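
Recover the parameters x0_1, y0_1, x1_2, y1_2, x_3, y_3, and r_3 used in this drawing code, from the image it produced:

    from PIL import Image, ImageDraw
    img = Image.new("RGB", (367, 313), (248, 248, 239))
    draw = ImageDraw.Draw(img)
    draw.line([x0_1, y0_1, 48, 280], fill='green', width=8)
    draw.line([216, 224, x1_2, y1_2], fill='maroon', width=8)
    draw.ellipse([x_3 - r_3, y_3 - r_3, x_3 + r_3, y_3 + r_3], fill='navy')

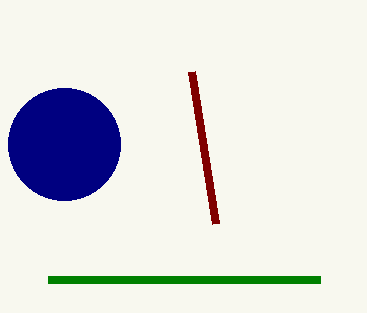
x0_1 = 320, y0_1 = 280, x1_2 = 192, y1_2 = 72, x_3 = 64, y_3 = 144, r_3 = 56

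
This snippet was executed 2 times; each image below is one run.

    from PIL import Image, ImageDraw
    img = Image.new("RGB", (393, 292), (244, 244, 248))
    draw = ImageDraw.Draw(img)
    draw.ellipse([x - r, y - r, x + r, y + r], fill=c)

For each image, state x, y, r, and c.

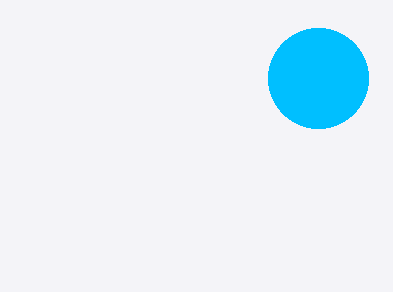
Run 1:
x = 318
y = 78
r = 50
c = 'deepskyblue'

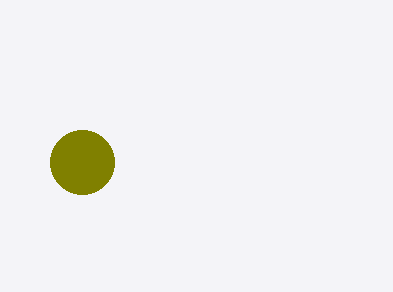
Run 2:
x = 82; y = 162; r = 32; c = 'olive'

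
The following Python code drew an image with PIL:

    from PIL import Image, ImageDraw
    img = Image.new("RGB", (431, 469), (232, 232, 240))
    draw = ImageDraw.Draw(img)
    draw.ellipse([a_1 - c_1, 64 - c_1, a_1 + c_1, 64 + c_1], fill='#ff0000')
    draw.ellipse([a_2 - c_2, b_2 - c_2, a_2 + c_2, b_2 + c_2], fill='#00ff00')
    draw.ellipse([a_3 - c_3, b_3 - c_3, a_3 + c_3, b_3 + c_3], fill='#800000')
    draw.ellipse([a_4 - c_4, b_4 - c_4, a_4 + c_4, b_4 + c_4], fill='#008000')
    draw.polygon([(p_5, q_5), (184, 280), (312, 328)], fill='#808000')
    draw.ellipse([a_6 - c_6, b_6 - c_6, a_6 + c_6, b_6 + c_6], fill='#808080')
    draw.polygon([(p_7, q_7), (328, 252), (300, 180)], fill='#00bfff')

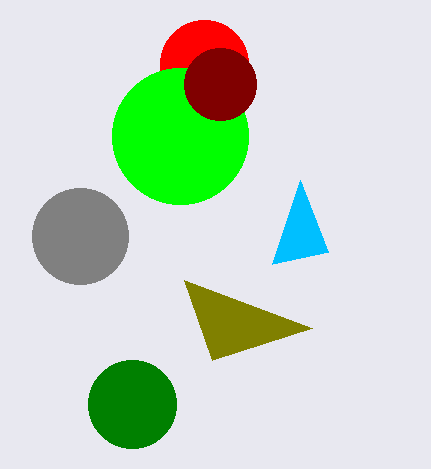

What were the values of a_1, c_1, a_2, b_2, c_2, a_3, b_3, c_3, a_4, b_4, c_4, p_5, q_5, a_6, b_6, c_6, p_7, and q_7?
a_1 = 204; c_1 = 44; a_2 = 180; b_2 = 136; c_2 = 68; a_3 = 220; b_3 = 84; c_3 = 36; a_4 = 132; b_4 = 404; c_4 = 44; p_5 = 212; q_5 = 360; a_6 = 80; b_6 = 236; c_6 = 48; p_7 = 272; q_7 = 264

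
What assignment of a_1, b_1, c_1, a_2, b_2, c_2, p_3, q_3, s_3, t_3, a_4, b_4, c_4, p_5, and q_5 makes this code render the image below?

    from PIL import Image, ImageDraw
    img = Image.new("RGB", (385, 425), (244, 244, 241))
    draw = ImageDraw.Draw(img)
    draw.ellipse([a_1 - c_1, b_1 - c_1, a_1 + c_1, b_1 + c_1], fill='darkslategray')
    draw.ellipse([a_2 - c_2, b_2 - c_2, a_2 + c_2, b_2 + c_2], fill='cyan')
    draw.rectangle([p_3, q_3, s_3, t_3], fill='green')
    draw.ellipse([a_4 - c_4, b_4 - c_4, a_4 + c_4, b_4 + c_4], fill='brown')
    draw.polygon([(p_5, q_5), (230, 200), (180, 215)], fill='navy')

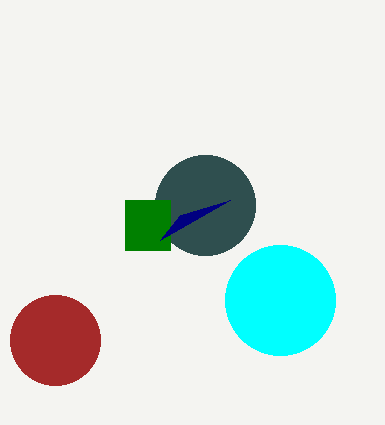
a_1 = 205; b_1 = 205; c_1 = 50; a_2 = 280; b_2 = 300; c_2 = 55; p_3 = 125; q_3 = 200; s_3 = 170; t_3 = 250; a_4 = 55; b_4 = 340; c_4 = 45; p_5 = 160; q_5 = 240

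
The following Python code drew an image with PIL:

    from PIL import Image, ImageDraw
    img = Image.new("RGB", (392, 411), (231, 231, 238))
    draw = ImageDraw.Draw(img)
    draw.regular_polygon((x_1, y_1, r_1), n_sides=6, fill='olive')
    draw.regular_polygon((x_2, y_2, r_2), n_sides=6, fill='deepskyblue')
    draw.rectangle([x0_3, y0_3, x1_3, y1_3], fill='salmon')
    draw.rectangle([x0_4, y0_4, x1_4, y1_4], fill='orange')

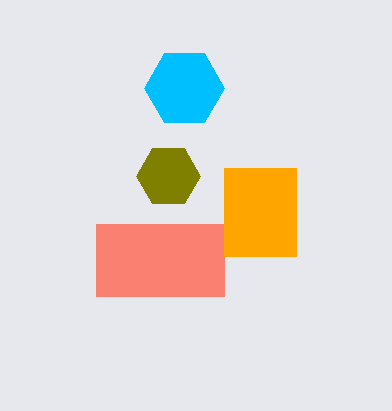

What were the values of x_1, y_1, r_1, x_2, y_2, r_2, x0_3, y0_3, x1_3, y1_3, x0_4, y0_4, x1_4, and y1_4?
x_1 = 168; y_1 = 176; r_1 = 32; x_2 = 184; y_2 = 88; r_2 = 40; x0_3 = 96; y0_3 = 224; x1_3 = 224; y1_3 = 296; x0_4 = 224; y0_4 = 168; x1_4 = 296; y1_4 = 256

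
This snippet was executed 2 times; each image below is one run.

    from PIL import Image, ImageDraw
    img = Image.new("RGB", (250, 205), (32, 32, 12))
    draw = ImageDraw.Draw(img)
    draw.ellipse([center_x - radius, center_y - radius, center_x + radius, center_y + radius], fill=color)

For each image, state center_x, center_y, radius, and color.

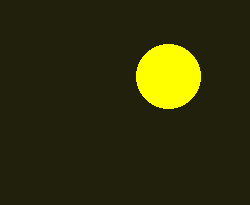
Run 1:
center_x = 168, center_y = 76, radius = 32, color = 'yellow'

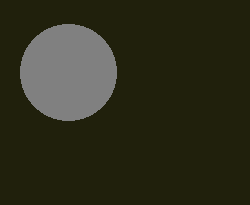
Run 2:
center_x = 68
center_y = 72
radius = 48
color = 'gray'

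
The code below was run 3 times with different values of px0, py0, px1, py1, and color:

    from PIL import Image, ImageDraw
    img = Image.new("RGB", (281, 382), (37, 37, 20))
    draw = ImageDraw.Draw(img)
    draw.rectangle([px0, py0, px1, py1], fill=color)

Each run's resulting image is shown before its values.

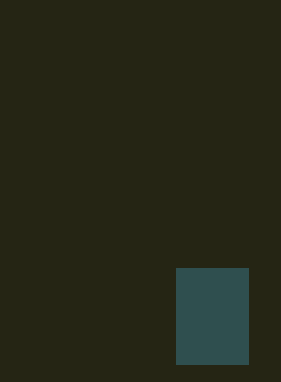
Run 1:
px0 = 176, py0 = 268, px1 = 248, py1 = 364, color = 'darkslategray'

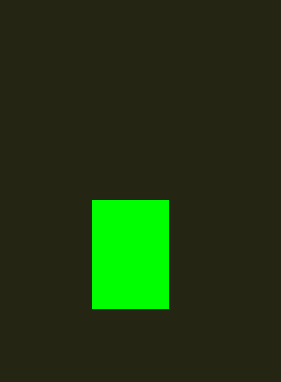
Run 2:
px0 = 92
py0 = 200
px1 = 168
py1 = 308
color = 'lime'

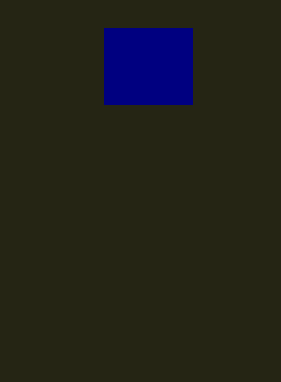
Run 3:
px0 = 104
py0 = 28
px1 = 192
py1 = 104
color = 'navy'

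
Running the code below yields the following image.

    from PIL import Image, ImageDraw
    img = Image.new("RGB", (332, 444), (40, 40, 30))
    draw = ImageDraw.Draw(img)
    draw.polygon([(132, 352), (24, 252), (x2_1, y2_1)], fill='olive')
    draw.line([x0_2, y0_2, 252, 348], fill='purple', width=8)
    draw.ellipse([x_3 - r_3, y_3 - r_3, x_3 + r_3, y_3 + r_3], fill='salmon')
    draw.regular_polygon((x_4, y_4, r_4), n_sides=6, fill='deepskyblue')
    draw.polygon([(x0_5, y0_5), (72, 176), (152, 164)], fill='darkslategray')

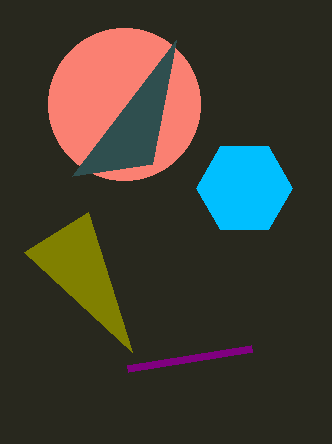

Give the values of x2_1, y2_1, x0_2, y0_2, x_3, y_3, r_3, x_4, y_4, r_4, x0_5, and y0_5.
x2_1 = 88; y2_1 = 212; x0_2 = 128; y0_2 = 368; x_3 = 124; y_3 = 104; r_3 = 76; x_4 = 244; y_4 = 188; r_4 = 48; x0_5 = 176; y0_5 = 40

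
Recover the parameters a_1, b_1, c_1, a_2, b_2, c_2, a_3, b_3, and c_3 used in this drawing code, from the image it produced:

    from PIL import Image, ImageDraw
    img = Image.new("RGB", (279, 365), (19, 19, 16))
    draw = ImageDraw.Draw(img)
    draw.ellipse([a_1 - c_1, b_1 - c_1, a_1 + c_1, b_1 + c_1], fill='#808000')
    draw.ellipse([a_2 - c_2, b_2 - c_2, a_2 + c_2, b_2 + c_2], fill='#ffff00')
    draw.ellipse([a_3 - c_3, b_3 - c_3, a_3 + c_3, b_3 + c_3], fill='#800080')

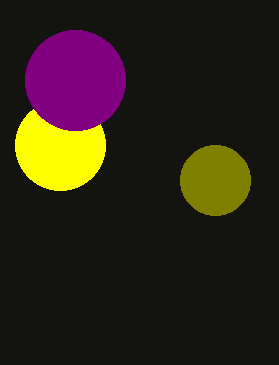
a_1 = 215, b_1 = 180, c_1 = 35, a_2 = 60, b_2 = 145, c_2 = 45, a_3 = 75, b_3 = 80, c_3 = 50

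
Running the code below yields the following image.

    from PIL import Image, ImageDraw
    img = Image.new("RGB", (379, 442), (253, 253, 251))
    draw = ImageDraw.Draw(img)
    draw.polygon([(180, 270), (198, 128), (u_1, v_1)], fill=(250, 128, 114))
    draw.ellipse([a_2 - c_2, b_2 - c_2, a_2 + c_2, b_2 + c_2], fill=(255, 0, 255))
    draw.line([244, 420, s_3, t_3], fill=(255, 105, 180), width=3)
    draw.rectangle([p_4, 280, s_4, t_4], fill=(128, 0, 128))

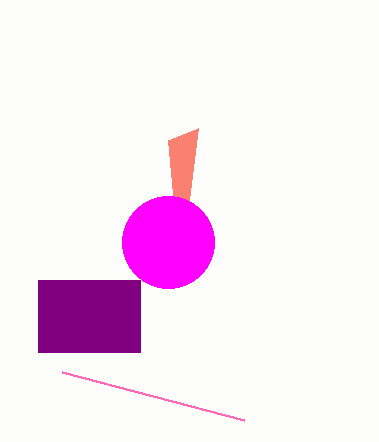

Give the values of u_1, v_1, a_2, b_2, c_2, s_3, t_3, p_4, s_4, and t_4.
u_1 = 168; v_1 = 140; a_2 = 168; b_2 = 242; c_2 = 46; s_3 = 62; t_3 = 372; p_4 = 38; s_4 = 140; t_4 = 352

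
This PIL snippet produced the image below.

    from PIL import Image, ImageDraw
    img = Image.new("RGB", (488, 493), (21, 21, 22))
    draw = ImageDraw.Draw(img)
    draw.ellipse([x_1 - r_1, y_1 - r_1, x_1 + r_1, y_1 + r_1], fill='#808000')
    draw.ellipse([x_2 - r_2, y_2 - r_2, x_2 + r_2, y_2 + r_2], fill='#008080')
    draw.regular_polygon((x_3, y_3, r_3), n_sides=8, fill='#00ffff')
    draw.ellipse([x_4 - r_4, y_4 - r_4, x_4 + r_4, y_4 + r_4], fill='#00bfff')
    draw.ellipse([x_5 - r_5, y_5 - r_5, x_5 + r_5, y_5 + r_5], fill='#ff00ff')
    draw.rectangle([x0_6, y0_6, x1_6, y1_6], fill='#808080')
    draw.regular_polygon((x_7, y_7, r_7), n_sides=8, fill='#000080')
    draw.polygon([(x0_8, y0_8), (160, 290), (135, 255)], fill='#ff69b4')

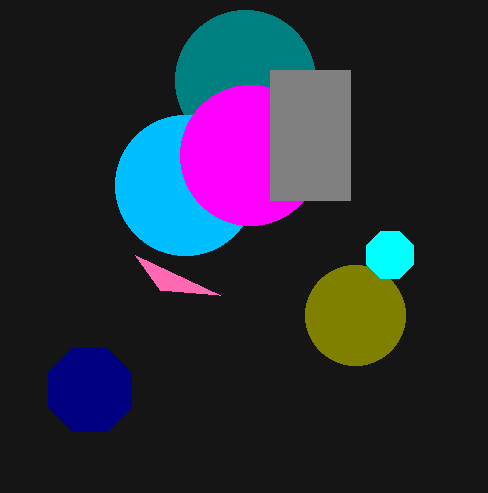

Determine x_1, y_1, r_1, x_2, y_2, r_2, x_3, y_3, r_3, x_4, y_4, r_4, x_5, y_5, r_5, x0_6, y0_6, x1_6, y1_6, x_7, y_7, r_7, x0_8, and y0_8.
x_1 = 355; y_1 = 315; r_1 = 50; x_2 = 245; y_2 = 80; r_2 = 70; x_3 = 390; y_3 = 255; r_3 = 25; x_4 = 185; y_4 = 185; r_4 = 70; x_5 = 250; y_5 = 155; r_5 = 70; x0_6 = 270; y0_6 = 70; x1_6 = 350; y1_6 = 200; x_7 = 90; y_7 = 390; r_7 = 45; x0_8 = 220; y0_8 = 295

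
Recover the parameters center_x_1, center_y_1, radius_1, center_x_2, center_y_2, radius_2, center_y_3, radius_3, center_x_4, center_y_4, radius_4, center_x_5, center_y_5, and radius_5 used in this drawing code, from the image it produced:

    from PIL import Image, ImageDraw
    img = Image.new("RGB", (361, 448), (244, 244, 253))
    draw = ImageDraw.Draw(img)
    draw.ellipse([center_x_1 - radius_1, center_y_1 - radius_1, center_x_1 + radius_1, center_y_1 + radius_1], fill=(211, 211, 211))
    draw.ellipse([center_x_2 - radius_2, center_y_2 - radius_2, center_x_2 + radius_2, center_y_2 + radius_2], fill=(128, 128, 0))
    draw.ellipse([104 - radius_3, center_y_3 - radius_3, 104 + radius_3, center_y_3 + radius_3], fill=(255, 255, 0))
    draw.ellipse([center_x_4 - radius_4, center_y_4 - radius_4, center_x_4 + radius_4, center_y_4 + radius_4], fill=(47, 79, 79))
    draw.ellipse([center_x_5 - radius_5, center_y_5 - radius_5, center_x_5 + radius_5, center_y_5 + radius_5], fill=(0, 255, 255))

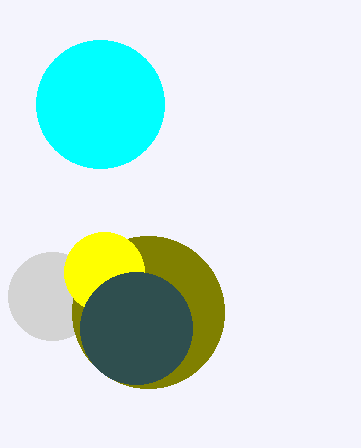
center_x_1 = 52
center_y_1 = 296
radius_1 = 44
center_x_2 = 148
center_y_2 = 312
radius_2 = 76
center_y_3 = 272
radius_3 = 40
center_x_4 = 136
center_y_4 = 328
radius_4 = 56
center_x_5 = 100
center_y_5 = 104
radius_5 = 64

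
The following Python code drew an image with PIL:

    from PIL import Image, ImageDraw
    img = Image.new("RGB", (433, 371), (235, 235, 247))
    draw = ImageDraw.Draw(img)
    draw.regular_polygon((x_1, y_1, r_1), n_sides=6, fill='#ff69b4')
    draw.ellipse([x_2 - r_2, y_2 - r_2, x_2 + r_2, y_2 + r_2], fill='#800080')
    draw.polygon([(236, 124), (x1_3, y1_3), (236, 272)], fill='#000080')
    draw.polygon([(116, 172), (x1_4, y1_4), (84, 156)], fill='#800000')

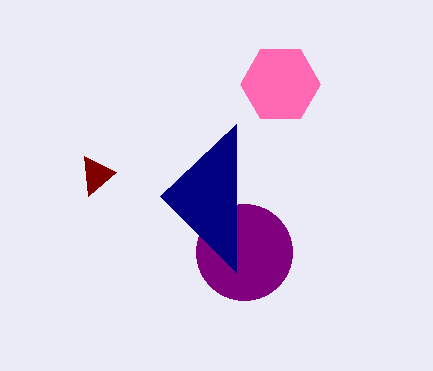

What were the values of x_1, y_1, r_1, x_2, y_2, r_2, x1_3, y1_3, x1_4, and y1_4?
x_1 = 280
y_1 = 84
r_1 = 40
x_2 = 244
y_2 = 252
r_2 = 48
x1_3 = 160
y1_3 = 196
x1_4 = 88
y1_4 = 196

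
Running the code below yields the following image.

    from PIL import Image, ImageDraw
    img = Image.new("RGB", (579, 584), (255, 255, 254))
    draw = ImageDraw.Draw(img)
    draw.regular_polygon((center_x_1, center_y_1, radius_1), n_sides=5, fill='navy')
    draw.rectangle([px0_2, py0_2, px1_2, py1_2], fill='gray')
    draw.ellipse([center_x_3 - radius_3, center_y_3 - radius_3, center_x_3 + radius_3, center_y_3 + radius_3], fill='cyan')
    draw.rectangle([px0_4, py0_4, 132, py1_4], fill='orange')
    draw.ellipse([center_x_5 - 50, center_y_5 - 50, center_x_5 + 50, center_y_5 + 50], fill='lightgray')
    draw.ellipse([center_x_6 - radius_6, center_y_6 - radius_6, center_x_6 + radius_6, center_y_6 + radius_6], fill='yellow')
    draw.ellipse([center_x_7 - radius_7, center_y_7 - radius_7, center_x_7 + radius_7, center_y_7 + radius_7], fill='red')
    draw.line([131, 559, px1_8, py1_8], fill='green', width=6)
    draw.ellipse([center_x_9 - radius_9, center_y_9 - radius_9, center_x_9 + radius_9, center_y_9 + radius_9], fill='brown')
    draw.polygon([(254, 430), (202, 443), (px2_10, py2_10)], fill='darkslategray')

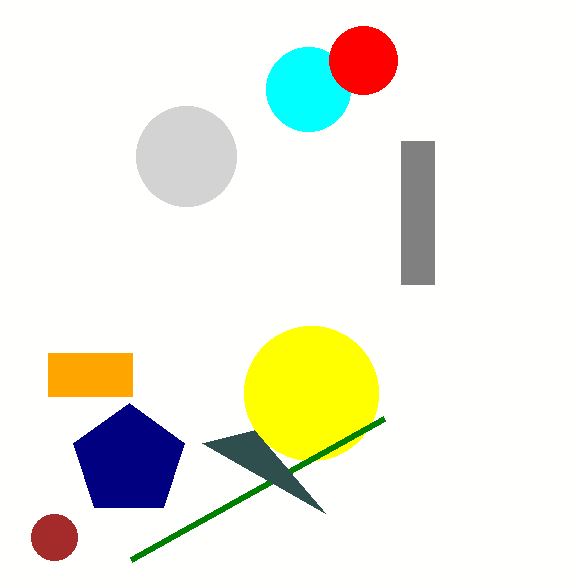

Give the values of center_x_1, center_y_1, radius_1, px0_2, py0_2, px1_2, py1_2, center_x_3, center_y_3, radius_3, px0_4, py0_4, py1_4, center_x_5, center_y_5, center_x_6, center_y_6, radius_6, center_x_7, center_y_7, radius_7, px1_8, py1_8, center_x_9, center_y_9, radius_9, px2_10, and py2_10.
center_x_1 = 129; center_y_1 = 461; radius_1 = 58; px0_2 = 401; py0_2 = 141; px1_2 = 434; py1_2 = 284; center_x_3 = 308; center_y_3 = 89; radius_3 = 42; px0_4 = 48; py0_4 = 353; py1_4 = 396; center_x_5 = 186; center_y_5 = 156; center_x_6 = 311; center_y_6 = 393; radius_6 = 67; center_x_7 = 363; center_y_7 = 60; radius_7 = 34; px1_8 = 384; py1_8 = 418; center_x_9 = 54; center_y_9 = 537; radius_9 = 23; px2_10 = 325; py2_10 = 513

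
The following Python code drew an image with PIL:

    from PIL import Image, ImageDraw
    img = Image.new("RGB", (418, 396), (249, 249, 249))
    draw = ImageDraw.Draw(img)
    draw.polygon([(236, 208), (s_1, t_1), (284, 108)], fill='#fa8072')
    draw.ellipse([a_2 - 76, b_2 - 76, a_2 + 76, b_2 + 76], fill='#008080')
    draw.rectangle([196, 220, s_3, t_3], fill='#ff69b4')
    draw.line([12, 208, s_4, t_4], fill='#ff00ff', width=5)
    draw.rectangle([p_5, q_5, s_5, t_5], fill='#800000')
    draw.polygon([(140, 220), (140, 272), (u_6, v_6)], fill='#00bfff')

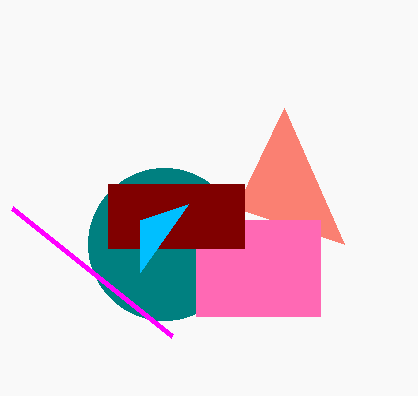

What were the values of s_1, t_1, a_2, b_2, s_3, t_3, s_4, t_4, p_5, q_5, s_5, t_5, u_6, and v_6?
s_1 = 344
t_1 = 244
a_2 = 164
b_2 = 244
s_3 = 320
t_3 = 316
s_4 = 172
t_4 = 336
p_5 = 108
q_5 = 184
s_5 = 244
t_5 = 248
u_6 = 188
v_6 = 204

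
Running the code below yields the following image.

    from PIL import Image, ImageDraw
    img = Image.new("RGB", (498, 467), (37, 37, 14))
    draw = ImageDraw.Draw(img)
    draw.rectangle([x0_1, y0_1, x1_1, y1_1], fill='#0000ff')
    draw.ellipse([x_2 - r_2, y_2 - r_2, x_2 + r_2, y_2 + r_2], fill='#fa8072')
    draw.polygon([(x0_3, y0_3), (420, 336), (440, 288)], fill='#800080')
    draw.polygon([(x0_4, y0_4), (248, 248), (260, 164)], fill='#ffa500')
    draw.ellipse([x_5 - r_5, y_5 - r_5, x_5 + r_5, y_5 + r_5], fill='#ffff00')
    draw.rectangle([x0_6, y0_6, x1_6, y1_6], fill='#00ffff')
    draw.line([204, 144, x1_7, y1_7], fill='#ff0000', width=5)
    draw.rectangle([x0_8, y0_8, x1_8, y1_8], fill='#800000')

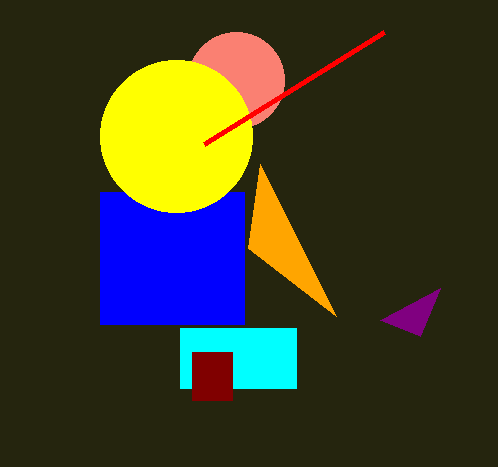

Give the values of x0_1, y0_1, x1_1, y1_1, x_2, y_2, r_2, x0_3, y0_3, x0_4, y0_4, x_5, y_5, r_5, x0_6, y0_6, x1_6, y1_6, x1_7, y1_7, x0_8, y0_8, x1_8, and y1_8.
x0_1 = 100
y0_1 = 192
x1_1 = 244
y1_1 = 324
x_2 = 236
y_2 = 80
r_2 = 48
x0_3 = 380
y0_3 = 320
x0_4 = 336
y0_4 = 316
x_5 = 176
y_5 = 136
r_5 = 76
x0_6 = 180
y0_6 = 328
x1_6 = 296
y1_6 = 388
x1_7 = 384
y1_7 = 32
x0_8 = 192
y0_8 = 352
x1_8 = 232
y1_8 = 400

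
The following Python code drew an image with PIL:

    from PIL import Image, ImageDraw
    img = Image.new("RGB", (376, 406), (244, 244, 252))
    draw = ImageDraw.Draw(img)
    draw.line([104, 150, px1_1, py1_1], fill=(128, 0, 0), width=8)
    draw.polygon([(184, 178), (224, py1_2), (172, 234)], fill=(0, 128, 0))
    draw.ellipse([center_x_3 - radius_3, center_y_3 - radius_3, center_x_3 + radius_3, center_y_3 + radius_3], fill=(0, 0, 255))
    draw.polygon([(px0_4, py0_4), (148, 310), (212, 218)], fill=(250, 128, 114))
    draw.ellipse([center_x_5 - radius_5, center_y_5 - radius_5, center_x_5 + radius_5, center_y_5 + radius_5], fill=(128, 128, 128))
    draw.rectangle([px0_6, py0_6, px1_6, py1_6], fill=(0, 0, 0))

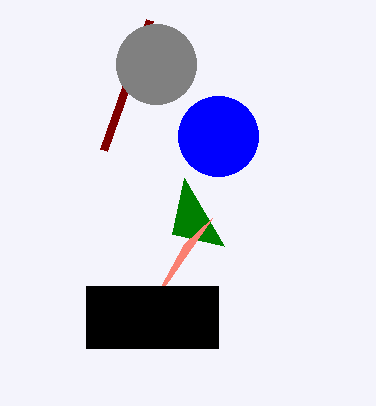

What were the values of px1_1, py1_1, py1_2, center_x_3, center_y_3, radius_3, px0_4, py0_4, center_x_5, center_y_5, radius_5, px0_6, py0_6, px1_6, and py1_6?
px1_1 = 150, py1_1 = 20, py1_2 = 246, center_x_3 = 218, center_y_3 = 136, radius_3 = 40, px0_4 = 184, py0_4 = 244, center_x_5 = 156, center_y_5 = 64, radius_5 = 40, px0_6 = 86, py0_6 = 286, px1_6 = 218, py1_6 = 348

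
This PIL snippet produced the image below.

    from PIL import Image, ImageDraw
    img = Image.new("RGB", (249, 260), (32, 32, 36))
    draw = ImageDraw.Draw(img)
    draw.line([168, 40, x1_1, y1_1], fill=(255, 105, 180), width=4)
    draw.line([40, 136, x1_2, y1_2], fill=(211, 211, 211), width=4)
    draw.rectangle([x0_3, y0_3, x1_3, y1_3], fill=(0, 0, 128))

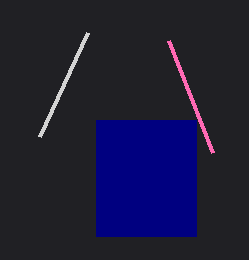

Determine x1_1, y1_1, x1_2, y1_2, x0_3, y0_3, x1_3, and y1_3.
x1_1 = 212; y1_1 = 152; x1_2 = 88; y1_2 = 32; x0_3 = 96; y0_3 = 120; x1_3 = 196; y1_3 = 236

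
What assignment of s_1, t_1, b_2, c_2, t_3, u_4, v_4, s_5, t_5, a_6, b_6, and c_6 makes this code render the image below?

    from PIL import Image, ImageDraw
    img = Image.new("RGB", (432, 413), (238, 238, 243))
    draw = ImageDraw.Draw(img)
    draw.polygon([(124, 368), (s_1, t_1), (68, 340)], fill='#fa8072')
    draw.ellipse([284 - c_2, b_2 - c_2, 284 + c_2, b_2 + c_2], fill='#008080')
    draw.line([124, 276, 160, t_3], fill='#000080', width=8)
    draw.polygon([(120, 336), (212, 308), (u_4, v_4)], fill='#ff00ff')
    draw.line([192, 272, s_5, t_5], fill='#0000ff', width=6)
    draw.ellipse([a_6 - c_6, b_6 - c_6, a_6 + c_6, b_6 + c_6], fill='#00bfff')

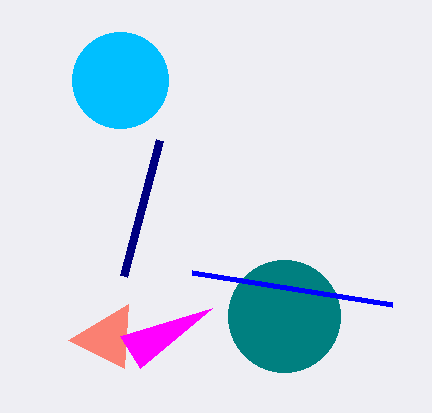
s_1 = 128; t_1 = 304; b_2 = 316; c_2 = 56; t_3 = 140; u_4 = 140; v_4 = 368; s_5 = 392; t_5 = 304; a_6 = 120; b_6 = 80; c_6 = 48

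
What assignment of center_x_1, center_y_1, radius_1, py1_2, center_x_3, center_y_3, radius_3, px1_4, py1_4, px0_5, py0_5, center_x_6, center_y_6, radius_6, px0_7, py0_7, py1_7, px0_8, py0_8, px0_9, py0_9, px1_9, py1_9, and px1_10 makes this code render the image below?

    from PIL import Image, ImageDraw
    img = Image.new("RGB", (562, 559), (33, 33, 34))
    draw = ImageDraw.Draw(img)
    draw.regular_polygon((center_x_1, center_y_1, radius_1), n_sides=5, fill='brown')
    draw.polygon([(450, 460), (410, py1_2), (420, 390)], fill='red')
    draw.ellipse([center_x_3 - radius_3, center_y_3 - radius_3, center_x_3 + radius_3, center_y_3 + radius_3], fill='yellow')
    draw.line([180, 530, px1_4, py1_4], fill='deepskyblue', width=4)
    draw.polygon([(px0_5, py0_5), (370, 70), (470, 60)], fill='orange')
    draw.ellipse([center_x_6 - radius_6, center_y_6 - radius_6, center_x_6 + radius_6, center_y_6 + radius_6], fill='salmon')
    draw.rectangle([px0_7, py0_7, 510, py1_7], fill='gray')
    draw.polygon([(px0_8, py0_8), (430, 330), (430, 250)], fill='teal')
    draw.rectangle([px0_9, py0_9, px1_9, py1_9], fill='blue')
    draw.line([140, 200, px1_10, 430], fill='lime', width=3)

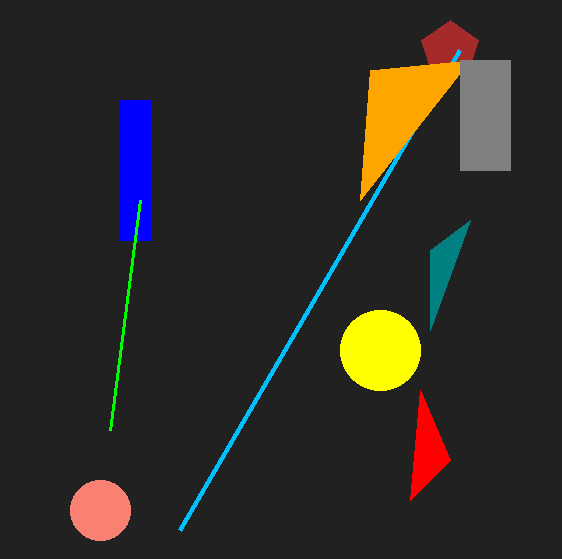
center_x_1 = 450; center_y_1 = 50; radius_1 = 30; py1_2 = 500; center_x_3 = 380; center_y_3 = 350; radius_3 = 40; px1_4 = 460; py1_4 = 50; px0_5 = 360; py0_5 = 200; center_x_6 = 100; center_y_6 = 510; radius_6 = 30; px0_7 = 460; py0_7 = 60; py1_7 = 170; px0_8 = 470; py0_8 = 220; px0_9 = 120; py0_9 = 100; px1_9 = 150; py1_9 = 240; px1_10 = 110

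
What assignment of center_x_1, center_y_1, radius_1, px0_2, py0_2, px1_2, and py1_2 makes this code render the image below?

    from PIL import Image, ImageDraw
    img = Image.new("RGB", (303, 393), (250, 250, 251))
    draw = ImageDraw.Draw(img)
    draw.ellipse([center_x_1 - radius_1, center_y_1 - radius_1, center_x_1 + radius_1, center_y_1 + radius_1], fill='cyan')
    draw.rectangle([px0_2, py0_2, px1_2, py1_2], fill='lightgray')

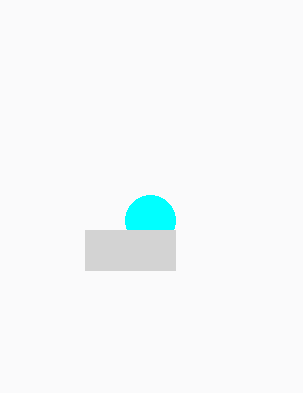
center_x_1 = 150
center_y_1 = 220
radius_1 = 25
px0_2 = 85
py0_2 = 230
px1_2 = 175
py1_2 = 270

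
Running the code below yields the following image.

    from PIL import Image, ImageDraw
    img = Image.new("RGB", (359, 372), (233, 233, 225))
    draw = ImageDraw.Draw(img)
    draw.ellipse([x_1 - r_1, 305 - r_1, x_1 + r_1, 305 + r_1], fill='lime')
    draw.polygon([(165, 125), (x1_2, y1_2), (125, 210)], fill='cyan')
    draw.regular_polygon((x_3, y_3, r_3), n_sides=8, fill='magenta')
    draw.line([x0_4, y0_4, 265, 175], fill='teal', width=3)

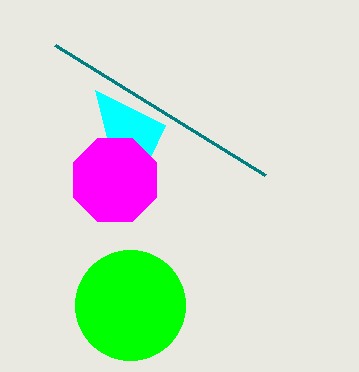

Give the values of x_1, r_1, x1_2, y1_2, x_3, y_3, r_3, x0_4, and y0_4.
x_1 = 130
r_1 = 55
x1_2 = 95
y1_2 = 90
x_3 = 115
y_3 = 180
r_3 = 45
x0_4 = 55
y0_4 = 45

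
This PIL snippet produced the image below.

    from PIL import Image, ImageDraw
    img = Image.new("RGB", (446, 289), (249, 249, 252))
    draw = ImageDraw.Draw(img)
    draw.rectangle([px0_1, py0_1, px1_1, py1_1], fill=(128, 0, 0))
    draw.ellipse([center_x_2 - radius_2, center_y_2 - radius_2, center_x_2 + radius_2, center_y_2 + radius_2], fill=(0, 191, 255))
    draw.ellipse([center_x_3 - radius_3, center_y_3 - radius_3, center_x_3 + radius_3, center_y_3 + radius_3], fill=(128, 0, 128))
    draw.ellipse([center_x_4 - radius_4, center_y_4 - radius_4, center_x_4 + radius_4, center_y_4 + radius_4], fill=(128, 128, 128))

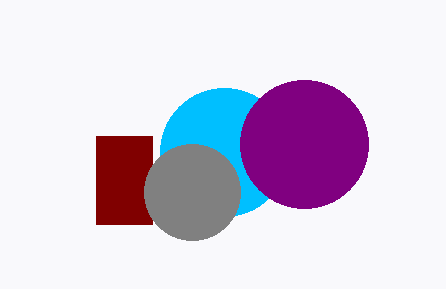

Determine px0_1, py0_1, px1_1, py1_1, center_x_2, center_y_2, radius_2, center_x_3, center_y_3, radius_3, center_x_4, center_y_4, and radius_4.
px0_1 = 96; py0_1 = 136; px1_1 = 152; py1_1 = 224; center_x_2 = 224; center_y_2 = 152; radius_2 = 64; center_x_3 = 304; center_y_3 = 144; radius_3 = 64; center_x_4 = 192; center_y_4 = 192; radius_4 = 48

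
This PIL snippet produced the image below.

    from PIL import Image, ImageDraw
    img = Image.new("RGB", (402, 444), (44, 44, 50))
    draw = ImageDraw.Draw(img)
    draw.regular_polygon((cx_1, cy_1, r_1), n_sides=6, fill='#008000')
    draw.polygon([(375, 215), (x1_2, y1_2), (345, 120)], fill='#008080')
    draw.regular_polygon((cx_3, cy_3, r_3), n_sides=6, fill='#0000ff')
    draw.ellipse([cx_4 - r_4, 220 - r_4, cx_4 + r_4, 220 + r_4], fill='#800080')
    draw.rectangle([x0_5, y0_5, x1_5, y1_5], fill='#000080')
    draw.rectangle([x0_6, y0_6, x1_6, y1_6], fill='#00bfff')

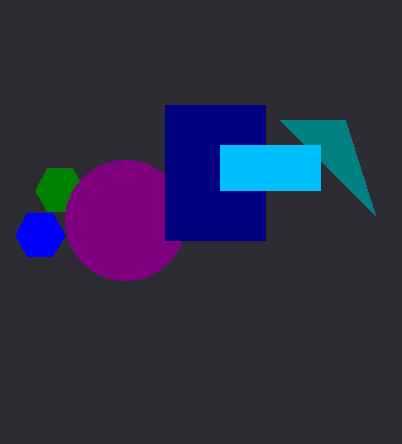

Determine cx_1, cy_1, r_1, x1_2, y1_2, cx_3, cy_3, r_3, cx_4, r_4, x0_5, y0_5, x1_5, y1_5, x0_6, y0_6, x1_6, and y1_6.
cx_1 = 60
cy_1 = 190
r_1 = 25
x1_2 = 280
y1_2 = 120
cx_3 = 40
cy_3 = 235
r_3 = 25
cx_4 = 125
r_4 = 60
x0_5 = 165
y0_5 = 105
x1_5 = 265
y1_5 = 240
x0_6 = 220
y0_6 = 145
x1_6 = 320
y1_6 = 190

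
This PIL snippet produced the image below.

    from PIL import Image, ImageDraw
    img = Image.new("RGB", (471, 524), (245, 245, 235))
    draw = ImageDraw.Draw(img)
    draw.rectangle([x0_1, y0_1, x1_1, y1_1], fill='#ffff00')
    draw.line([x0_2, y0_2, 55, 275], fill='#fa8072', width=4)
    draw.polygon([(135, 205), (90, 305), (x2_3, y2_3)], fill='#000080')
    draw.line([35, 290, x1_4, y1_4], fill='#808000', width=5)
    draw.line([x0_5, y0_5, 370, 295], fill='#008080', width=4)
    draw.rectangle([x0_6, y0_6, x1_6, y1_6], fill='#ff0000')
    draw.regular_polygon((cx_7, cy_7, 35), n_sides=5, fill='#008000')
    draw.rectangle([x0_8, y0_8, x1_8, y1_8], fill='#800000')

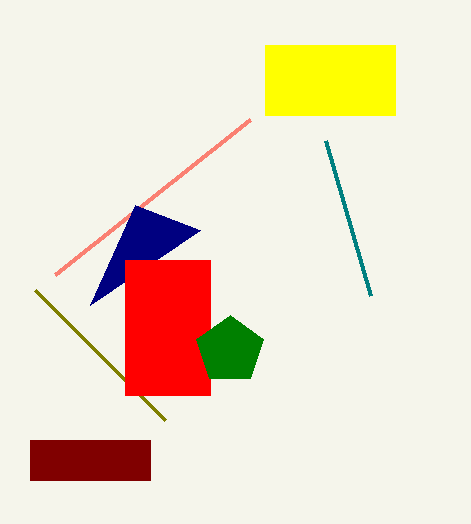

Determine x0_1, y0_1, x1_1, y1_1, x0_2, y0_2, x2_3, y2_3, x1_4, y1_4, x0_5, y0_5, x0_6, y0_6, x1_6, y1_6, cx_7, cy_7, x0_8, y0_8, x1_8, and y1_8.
x0_1 = 265, y0_1 = 45, x1_1 = 395, y1_1 = 115, x0_2 = 250, y0_2 = 120, x2_3 = 200, y2_3 = 230, x1_4 = 165, y1_4 = 420, x0_5 = 325, y0_5 = 140, x0_6 = 125, y0_6 = 260, x1_6 = 210, y1_6 = 395, cx_7 = 230, cy_7 = 350, x0_8 = 30, y0_8 = 440, x1_8 = 150, y1_8 = 480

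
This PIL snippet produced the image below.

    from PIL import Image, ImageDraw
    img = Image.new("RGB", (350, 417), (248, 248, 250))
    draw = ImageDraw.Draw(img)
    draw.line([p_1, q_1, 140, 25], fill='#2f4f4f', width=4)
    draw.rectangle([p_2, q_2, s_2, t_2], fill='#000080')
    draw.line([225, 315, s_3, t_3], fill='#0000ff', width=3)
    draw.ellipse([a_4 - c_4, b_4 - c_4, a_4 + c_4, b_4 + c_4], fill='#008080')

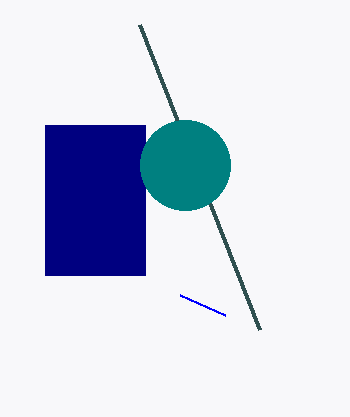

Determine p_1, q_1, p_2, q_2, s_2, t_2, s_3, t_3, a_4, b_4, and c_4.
p_1 = 260
q_1 = 330
p_2 = 45
q_2 = 125
s_2 = 145
t_2 = 275
s_3 = 180
t_3 = 295
a_4 = 185
b_4 = 165
c_4 = 45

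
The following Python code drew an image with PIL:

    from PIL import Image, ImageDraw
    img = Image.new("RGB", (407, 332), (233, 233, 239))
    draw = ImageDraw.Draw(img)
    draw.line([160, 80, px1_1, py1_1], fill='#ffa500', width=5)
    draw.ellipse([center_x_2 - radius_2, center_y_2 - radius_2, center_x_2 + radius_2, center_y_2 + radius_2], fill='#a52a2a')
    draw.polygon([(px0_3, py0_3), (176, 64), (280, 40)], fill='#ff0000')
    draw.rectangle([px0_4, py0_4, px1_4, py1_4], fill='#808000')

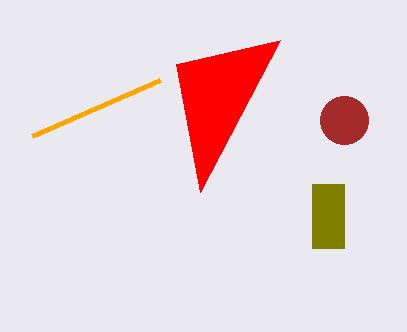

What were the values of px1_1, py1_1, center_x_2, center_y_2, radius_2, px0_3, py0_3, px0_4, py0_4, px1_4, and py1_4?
px1_1 = 32
py1_1 = 136
center_x_2 = 344
center_y_2 = 120
radius_2 = 24
px0_3 = 200
py0_3 = 192
px0_4 = 312
py0_4 = 184
px1_4 = 344
py1_4 = 248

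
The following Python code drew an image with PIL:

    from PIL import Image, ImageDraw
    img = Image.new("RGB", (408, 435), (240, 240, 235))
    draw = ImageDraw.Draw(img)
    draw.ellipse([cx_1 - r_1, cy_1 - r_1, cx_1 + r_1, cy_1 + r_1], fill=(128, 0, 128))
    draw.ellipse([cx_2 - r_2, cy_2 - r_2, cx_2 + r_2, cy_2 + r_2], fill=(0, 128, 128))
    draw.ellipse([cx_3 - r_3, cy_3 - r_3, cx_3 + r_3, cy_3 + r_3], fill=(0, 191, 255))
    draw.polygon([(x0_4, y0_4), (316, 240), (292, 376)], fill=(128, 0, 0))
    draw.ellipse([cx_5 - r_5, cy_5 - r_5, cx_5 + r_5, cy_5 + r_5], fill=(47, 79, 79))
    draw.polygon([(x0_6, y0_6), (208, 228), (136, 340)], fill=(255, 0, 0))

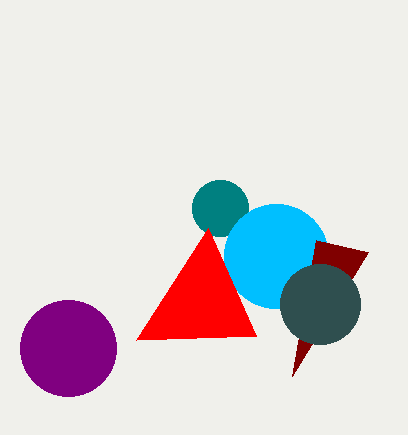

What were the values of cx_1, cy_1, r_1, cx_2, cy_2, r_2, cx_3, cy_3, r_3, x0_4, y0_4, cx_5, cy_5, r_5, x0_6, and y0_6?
cx_1 = 68
cy_1 = 348
r_1 = 48
cx_2 = 220
cy_2 = 208
r_2 = 28
cx_3 = 276
cy_3 = 256
r_3 = 52
x0_4 = 368
y0_4 = 252
cx_5 = 320
cy_5 = 304
r_5 = 40
x0_6 = 256
y0_6 = 336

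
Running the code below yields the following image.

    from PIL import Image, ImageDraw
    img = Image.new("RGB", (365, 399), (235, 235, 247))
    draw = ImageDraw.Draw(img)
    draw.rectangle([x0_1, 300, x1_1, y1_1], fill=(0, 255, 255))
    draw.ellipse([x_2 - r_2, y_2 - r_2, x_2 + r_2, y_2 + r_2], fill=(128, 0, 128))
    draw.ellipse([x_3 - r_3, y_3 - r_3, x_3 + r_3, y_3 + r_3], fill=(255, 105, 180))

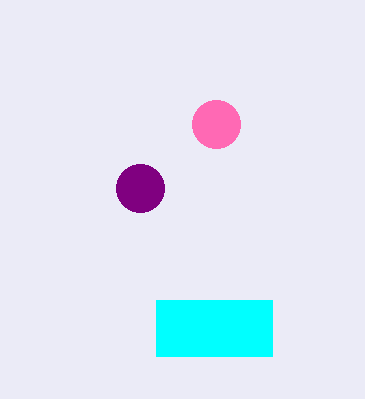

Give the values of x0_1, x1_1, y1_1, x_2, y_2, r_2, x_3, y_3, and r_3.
x0_1 = 156; x1_1 = 272; y1_1 = 356; x_2 = 140; y_2 = 188; r_2 = 24; x_3 = 216; y_3 = 124; r_3 = 24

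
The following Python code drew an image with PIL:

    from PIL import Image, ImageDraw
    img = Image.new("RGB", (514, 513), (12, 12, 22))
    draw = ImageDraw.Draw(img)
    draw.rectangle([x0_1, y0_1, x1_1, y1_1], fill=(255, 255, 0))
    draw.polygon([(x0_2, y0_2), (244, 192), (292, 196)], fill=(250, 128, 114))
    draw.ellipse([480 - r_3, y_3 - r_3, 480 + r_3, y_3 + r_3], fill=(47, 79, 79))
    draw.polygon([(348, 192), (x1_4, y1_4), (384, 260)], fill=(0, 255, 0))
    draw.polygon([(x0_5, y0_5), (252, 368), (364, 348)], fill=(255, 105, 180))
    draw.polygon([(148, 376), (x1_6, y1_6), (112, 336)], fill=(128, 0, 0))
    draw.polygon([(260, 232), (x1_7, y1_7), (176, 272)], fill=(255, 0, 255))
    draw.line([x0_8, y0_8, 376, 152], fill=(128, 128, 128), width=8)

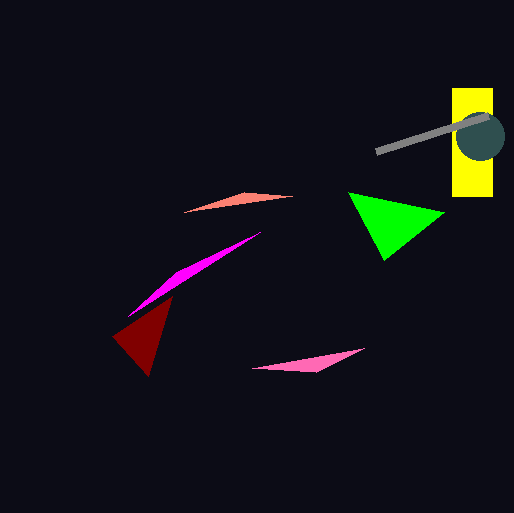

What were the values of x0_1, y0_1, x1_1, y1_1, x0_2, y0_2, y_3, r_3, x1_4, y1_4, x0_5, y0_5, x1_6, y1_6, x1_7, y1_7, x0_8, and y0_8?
x0_1 = 452; y0_1 = 88; x1_1 = 492; y1_1 = 196; x0_2 = 184; y0_2 = 212; y_3 = 136; r_3 = 24; x1_4 = 444; y1_4 = 212; x0_5 = 316; y0_5 = 372; x1_6 = 172; y1_6 = 296; x1_7 = 128; y1_7 = 316; x0_8 = 488; y0_8 = 116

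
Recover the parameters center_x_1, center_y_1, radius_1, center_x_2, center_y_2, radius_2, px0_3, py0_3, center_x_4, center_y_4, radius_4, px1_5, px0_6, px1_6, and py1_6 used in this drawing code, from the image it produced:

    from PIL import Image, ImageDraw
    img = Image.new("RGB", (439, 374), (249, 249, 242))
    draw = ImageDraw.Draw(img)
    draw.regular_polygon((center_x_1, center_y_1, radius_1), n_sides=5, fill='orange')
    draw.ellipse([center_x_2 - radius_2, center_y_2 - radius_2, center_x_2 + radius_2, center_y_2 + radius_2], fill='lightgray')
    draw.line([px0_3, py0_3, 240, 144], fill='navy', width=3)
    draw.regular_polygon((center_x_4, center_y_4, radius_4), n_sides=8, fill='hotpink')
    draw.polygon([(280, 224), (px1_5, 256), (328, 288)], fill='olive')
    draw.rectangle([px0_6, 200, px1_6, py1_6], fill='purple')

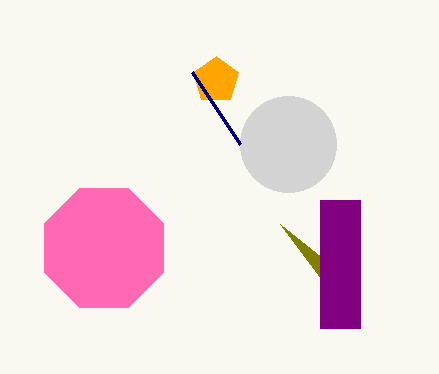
center_x_1 = 216
center_y_1 = 80
radius_1 = 24
center_x_2 = 288
center_y_2 = 144
radius_2 = 48
px0_3 = 192
py0_3 = 72
center_x_4 = 104
center_y_4 = 248
radius_4 = 64
px1_5 = 320
px0_6 = 320
px1_6 = 360
py1_6 = 328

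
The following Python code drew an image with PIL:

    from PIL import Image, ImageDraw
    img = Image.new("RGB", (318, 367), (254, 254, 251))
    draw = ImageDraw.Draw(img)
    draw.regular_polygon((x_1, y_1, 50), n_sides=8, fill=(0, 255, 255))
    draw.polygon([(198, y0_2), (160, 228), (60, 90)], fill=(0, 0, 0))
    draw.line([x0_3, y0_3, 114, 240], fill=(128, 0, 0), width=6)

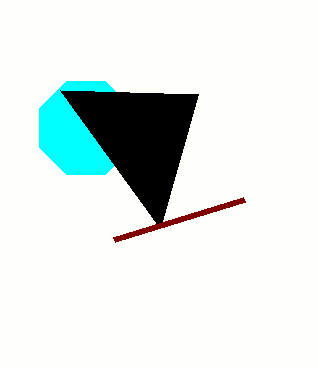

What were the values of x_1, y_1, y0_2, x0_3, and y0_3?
x_1 = 86, y_1 = 128, y0_2 = 94, x0_3 = 244, y0_3 = 200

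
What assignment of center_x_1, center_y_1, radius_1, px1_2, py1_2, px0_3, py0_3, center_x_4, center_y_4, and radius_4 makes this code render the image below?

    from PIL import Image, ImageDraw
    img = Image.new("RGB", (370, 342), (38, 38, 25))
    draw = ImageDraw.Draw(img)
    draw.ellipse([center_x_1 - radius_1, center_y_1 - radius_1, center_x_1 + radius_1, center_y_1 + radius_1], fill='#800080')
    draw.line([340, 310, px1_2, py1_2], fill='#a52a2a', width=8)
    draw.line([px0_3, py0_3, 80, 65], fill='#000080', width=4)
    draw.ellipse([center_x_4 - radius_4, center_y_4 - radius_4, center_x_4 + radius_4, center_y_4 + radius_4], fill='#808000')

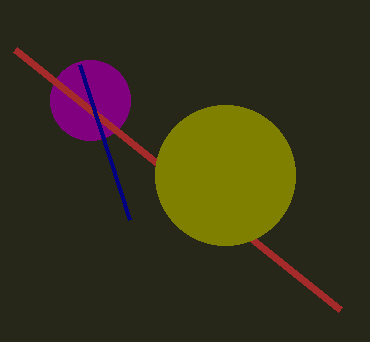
center_x_1 = 90, center_y_1 = 100, radius_1 = 40, px1_2 = 15, py1_2 = 50, px0_3 = 130, py0_3 = 220, center_x_4 = 225, center_y_4 = 175, radius_4 = 70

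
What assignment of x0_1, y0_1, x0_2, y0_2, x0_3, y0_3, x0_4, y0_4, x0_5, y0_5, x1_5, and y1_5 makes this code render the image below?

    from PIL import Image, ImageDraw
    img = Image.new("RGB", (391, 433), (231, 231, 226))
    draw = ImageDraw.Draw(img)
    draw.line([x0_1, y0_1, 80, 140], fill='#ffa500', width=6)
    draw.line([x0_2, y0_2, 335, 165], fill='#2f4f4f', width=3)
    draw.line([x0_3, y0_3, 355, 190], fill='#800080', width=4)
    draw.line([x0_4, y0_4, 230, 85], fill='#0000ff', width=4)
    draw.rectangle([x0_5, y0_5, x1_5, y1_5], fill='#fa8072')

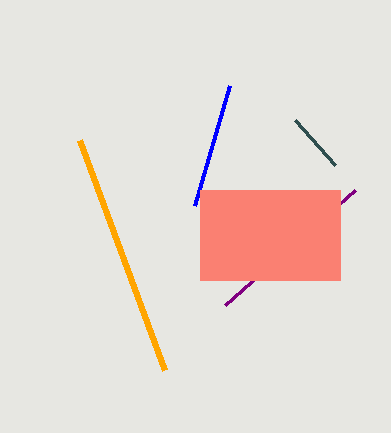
x0_1 = 165, y0_1 = 370, x0_2 = 295, y0_2 = 120, x0_3 = 225, y0_3 = 305, x0_4 = 195, y0_4 = 205, x0_5 = 200, y0_5 = 190, x1_5 = 340, y1_5 = 280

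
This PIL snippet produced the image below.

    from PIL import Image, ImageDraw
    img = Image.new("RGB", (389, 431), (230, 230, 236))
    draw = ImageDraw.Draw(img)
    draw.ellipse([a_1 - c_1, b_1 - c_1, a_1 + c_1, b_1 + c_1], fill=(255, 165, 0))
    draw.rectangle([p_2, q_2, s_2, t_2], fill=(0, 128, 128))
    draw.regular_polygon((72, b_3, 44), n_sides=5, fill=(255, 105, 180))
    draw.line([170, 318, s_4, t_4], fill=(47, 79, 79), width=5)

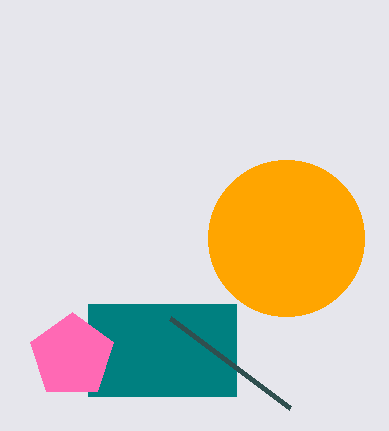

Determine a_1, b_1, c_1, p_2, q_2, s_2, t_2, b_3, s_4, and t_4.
a_1 = 286
b_1 = 238
c_1 = 78
p_2 = 88
q_2 = 304
s_2 = 236
t_2 = 396
b_3 = 356
s_4 = 290
t_4 = 408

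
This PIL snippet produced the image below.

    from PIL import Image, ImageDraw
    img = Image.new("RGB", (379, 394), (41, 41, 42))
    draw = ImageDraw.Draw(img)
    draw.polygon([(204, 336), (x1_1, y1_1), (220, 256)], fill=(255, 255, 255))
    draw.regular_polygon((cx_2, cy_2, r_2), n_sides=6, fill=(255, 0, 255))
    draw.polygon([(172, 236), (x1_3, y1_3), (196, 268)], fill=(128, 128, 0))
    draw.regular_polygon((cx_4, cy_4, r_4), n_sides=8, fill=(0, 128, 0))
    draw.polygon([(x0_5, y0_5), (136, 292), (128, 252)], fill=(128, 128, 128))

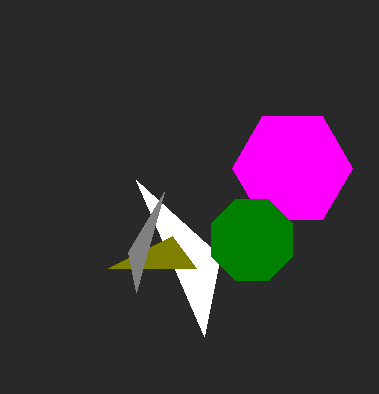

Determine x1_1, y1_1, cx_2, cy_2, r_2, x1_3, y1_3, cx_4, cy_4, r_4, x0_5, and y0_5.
x1_1 = 136, y1_1 = 180, cx_2 = 292, cy_2 = 168, r_2 = 60, x1_3 = 108, y1_3 = 268, cx_4 = 252, cy_4 = 240, r_4 = 44, x0_5 = 164, y0_5 = 192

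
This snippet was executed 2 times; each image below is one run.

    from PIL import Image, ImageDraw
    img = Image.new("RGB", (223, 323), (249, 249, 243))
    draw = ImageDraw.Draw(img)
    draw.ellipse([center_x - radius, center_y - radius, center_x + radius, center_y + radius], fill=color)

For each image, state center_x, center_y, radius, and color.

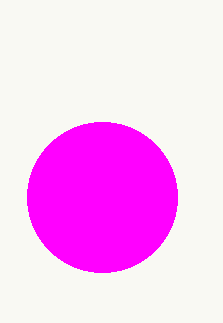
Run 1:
center_x = 102
center_y = 197
radius = 75
color = 'magenta'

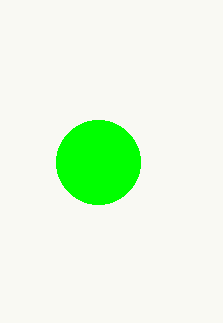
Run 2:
center_x = 98
center_y = 162
radius = 42
color = 'lime'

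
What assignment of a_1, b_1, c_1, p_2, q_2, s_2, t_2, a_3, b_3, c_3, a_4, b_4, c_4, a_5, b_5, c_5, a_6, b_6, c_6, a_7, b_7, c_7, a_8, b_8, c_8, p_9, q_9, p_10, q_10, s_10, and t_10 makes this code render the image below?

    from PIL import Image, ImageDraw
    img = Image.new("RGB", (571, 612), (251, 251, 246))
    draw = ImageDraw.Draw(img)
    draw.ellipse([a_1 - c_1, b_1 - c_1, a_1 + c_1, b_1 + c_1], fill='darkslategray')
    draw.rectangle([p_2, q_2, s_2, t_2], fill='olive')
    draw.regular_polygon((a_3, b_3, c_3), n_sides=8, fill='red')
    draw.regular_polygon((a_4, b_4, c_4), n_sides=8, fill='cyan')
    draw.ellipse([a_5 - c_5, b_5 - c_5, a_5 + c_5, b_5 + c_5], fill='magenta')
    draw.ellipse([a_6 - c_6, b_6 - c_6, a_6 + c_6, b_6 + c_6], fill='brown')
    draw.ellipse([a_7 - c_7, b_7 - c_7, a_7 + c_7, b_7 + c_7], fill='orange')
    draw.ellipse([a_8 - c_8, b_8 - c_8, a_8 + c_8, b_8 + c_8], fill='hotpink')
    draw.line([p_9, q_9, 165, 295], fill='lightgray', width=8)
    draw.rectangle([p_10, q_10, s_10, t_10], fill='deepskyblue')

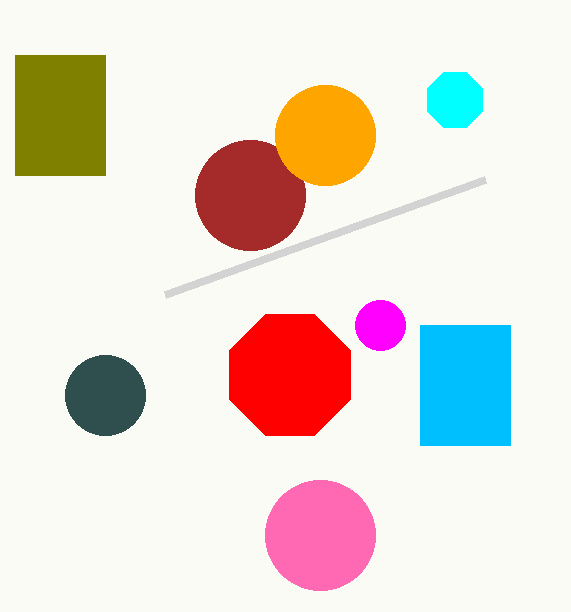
a_1 = 105
b_1 = 395
c_1 = 40
p_2 = 15
q_2 = 55
s_2 = 105
t_2 = 175
a_3 = 290
b_3 = 375
c_3 = 65
a_4 = 455
b_4 = 100
c_4 = 30
a_5 = 380
b_5 = 325
c_5 = 25
a_6 = 250
b_6 = 195
c_6 = 55
a_7 = 325
b_7 = 135
c_7 = 50
a_8 = 320
b_8 = 535
c_8 = 55
p_9 = 485
q_9 = 180
p_10 = 420
q_10 = 325
s_10 = 510
t_10 = 445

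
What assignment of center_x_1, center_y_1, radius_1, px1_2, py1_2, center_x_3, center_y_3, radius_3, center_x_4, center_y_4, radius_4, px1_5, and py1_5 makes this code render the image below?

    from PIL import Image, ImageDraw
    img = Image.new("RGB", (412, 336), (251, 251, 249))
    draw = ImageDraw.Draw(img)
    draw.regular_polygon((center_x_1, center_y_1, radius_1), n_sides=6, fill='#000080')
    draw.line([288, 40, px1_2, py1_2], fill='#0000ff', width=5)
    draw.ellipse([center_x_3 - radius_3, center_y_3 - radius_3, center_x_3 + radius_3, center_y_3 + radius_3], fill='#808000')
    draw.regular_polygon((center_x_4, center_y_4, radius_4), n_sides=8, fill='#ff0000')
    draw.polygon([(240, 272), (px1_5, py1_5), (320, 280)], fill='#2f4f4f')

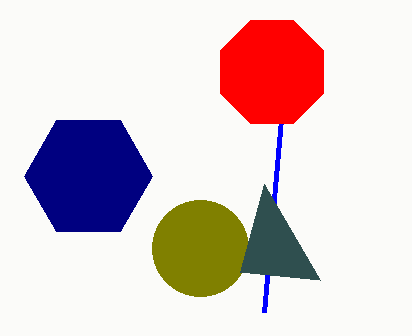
center_x_1 = 88
center_y_1 = 176
radius_1 = 64
px1_2 = 264
py1_2 = 312
center_x_3 = 200
center_y_3 = 248
radius_3 = 48
center_x_4 = 272
center_y_4 = 72
radius_4 = 56
px1_5 = 264
py1_5 = 184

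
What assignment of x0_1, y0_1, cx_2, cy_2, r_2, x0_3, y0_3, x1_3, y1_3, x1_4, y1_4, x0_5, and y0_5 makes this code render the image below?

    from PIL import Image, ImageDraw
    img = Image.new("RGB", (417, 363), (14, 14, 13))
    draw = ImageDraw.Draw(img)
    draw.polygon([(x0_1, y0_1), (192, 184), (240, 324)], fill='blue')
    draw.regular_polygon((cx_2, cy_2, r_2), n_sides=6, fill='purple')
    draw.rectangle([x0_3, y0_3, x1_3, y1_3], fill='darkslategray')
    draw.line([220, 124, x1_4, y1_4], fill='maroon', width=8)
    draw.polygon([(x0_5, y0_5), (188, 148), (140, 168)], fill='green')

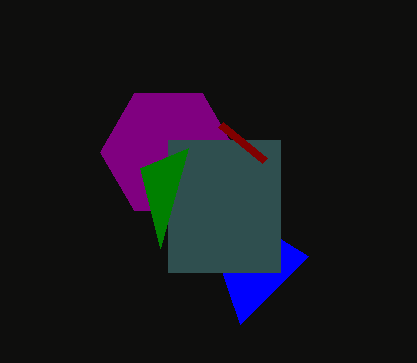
x0_1 = 308
y0_1 = 256
cx_2 = 168
cy_2 = 152
r_2 = 68
x0_3 = 168
y0_3 = 140
x1_3 = 280
y1_3 = 272
x1_4 = 264
y1_4 = 160
x0_5 = 160
y0_5 = 248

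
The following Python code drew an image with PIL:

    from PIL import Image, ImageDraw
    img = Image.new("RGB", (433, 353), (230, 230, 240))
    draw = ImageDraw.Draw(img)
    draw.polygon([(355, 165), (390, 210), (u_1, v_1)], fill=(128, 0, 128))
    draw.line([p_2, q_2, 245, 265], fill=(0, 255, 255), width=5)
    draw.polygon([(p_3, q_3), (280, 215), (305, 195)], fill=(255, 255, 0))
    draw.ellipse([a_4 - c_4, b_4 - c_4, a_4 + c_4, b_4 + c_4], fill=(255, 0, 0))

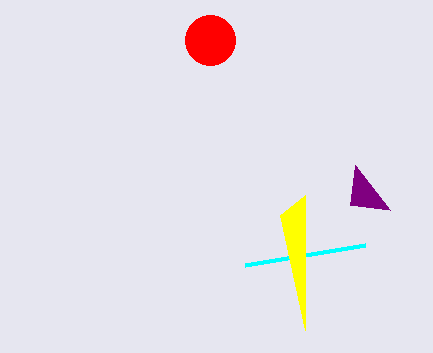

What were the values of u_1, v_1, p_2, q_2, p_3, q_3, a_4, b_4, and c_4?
u_1 = 350; v_1 = 205; p_2 = 365; q_2 = 245; p_3 = 305; q_3 = 330; a_4 = 210; b_4 = 40; c_4 = 25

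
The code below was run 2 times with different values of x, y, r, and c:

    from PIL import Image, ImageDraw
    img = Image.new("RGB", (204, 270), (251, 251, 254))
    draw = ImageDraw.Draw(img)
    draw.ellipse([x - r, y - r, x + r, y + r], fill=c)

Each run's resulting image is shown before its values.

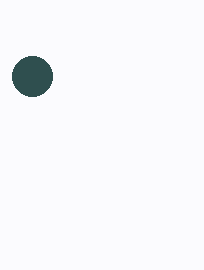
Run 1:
x = 32, y = 76, r = 20, c = 'darkslategray'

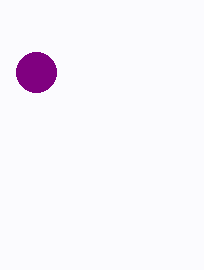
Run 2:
x = 36; y = 72; r = 20; c = 'purple'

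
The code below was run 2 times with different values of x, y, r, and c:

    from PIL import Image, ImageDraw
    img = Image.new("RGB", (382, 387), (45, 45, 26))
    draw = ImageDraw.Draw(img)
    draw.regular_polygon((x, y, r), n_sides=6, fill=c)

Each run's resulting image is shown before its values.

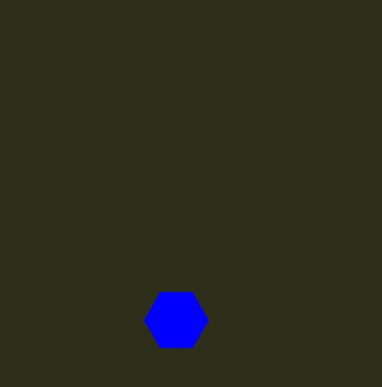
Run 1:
x = 176, y = 320, r = 32, c = 'blue'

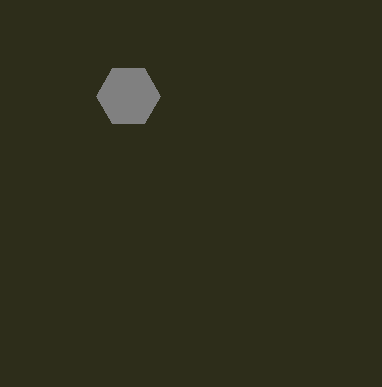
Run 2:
x = 128, y = 96, r = 32, c = 'gray'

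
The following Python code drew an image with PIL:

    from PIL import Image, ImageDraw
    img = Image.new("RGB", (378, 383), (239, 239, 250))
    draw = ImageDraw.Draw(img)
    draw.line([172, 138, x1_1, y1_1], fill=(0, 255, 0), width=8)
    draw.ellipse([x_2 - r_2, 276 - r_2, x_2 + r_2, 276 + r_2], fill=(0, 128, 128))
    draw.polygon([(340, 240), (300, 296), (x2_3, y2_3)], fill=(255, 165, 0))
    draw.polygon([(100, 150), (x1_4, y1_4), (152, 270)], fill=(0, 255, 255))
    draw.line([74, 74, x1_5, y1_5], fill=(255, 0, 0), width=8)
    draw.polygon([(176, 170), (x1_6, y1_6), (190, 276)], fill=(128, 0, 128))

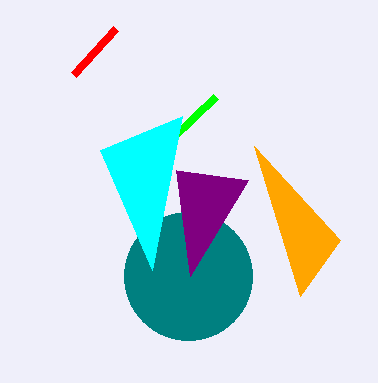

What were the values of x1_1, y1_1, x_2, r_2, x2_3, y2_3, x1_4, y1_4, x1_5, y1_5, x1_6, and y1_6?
x1_1 = 216
y1_1 = 96
x_2 = 188
r_2 = 64
x2_3 = 254
y2_3 = 146
x1_4 = 182
y1_4 = 116
x1_5 = 116
y1_5 = 28
x1_6 = 248
y1_6 = 180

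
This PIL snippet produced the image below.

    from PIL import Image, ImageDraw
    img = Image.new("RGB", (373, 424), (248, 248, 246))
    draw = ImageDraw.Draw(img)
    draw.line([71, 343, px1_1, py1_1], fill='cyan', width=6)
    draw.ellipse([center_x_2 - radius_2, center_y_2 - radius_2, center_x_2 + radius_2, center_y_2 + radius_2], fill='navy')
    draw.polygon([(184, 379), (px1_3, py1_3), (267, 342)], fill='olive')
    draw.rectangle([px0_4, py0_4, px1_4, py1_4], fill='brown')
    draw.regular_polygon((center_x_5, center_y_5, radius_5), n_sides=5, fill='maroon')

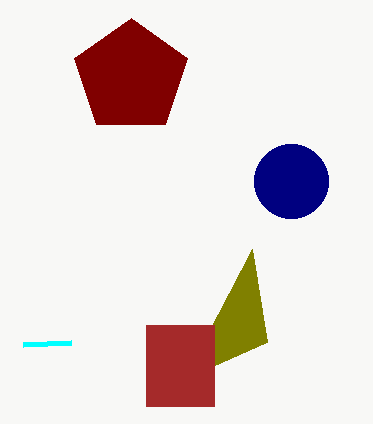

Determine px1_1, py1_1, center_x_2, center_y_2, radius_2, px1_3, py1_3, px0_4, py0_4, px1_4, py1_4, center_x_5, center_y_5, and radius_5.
px1_1 = 23, py1_1 = 345, center_x_2 = 291, center_y_2 = 181, radius_2 = 37, px1_3 = 252, py1_3 = 249, px0_4 = 146, py0_4 = 325, px1_4 = 214, py1_4 = 406, center_x_5 = 131, center_y_5 = 77, radius_5 = 59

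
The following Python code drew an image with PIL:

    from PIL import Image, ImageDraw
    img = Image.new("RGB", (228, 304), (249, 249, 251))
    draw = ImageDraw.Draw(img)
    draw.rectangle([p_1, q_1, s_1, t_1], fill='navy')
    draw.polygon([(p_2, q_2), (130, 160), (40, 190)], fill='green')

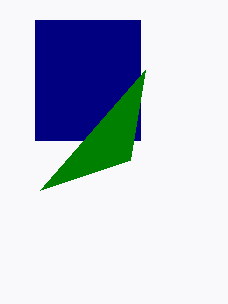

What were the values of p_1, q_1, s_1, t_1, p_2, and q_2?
p_1 = 35; q_1 = 20; s_1 = 140; t_1 = 140; p_2 = 145; q_2 = 70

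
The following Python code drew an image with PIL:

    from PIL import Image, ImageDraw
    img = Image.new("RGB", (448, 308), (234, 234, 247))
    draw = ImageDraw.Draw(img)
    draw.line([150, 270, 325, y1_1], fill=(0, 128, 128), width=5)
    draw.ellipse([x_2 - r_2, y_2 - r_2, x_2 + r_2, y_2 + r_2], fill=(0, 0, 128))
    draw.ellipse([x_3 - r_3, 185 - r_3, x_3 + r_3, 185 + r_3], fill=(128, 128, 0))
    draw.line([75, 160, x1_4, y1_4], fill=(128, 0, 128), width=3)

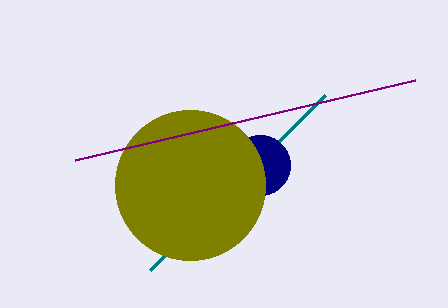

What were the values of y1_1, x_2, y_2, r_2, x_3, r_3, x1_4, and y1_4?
y1_1 = 95; x_2 = 260; y_2 = 165; r_2 = 30; x_3 = 190; r_3 = 75; x1_4 = 415; y1_4 = 80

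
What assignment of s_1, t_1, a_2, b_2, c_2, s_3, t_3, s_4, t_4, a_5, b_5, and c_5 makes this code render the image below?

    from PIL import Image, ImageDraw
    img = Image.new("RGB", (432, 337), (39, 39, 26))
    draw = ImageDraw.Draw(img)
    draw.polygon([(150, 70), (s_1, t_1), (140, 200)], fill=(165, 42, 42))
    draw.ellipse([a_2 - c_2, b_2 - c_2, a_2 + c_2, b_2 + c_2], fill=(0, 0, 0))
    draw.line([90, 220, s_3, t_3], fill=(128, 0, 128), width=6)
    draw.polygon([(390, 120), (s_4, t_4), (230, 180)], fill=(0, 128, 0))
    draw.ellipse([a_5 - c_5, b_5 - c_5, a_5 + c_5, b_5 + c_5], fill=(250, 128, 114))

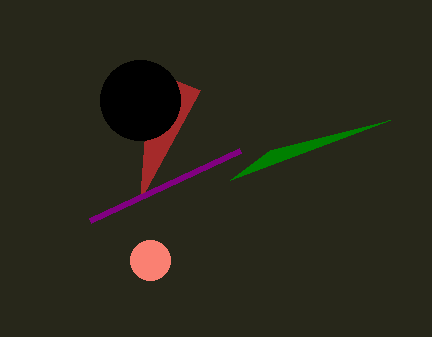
s_1 = 200, t_1 = 90, a_2 = 140, b_2 = 100, c_2 = 40, s_3 = 240, t_3 = 150, s_4 = 270, t_4 = 150, a_5 = 150, b_5 = 260, c_5 = 20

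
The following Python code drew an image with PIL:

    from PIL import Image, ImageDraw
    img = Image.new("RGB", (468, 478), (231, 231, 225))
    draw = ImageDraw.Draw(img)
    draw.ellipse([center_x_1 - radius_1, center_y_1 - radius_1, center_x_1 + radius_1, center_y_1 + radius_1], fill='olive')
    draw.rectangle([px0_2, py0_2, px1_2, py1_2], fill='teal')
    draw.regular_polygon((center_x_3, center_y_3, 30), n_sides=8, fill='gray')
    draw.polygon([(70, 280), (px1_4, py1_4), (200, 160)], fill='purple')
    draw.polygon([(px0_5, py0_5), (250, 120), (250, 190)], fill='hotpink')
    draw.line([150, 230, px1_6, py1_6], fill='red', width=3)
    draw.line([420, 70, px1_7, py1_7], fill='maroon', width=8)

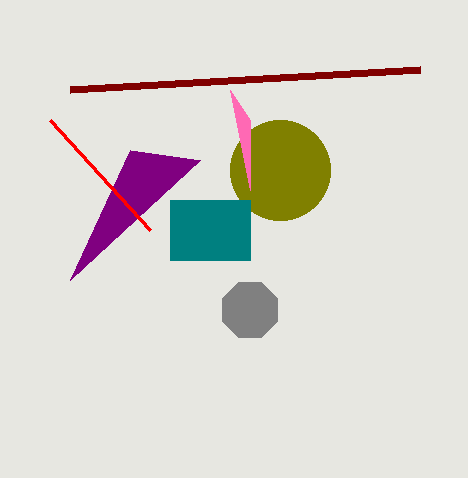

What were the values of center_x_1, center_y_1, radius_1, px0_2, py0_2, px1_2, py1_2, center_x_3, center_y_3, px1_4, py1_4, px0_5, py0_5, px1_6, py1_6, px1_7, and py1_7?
center_x_1 = 280
center_y_1 = 170
radius_1 = 50
px0_2 = 170
py0_2 = 200
px1_2 = 250
py1_2 = 260
center_x_3 = 250
center_y_3 = 310
px1_4 = 130
py1_4 = 150
px0_5 = 230
py0_5 = 90
px1_6 = 50
py1_6 = 120
px1_7 = 70
py1_7 = 90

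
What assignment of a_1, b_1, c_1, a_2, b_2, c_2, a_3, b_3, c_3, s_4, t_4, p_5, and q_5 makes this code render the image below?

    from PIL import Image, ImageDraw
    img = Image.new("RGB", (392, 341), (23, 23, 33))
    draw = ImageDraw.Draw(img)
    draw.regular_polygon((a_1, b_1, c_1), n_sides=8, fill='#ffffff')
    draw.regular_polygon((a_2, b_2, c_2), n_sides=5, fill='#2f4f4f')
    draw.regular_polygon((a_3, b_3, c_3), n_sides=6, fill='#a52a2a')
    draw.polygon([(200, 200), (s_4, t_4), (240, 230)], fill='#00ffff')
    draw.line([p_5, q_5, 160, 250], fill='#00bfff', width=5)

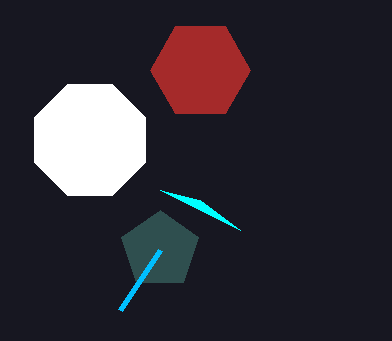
a_1 = 90, b_1 = 140, c_1 = 60, a_2 = 160, b_2 = 250, c_2 = 40, a_3 = 200, b_3 = 70, c_3 = 50, s_4 = 160, t_4 = 190, p_5 = 120, q_5 = 310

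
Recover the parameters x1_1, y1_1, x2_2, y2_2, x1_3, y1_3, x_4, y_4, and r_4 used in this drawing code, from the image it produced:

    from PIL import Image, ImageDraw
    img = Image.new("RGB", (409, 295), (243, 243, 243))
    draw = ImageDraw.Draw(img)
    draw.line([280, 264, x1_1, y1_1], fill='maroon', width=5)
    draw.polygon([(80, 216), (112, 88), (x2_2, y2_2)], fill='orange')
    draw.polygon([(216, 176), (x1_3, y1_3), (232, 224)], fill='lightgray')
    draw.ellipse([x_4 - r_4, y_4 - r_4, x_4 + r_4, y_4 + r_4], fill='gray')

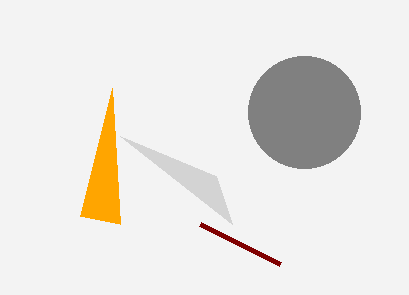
x1_1 = 200; y1_1 = 224; x2_2 = 120; y2_2 = 224; x1_3 = 120; y1_3 = 136; x_4 = 304; y_4 = 112; r_4 = 56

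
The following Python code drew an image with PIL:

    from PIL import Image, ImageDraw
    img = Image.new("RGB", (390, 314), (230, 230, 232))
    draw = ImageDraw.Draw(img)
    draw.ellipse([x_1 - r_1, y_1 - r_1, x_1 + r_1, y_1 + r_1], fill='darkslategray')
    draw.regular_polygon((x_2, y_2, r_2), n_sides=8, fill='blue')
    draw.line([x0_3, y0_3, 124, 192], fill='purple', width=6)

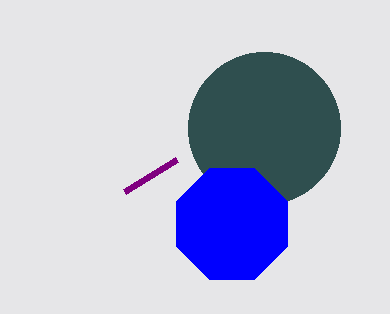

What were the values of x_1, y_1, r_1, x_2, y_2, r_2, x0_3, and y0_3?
x_1 = 264, y_1 = 128, r_1 = 76, x_2 = 232, y_2 = 224, r_2 = 60, x0_3 = 176, y0_3 = 160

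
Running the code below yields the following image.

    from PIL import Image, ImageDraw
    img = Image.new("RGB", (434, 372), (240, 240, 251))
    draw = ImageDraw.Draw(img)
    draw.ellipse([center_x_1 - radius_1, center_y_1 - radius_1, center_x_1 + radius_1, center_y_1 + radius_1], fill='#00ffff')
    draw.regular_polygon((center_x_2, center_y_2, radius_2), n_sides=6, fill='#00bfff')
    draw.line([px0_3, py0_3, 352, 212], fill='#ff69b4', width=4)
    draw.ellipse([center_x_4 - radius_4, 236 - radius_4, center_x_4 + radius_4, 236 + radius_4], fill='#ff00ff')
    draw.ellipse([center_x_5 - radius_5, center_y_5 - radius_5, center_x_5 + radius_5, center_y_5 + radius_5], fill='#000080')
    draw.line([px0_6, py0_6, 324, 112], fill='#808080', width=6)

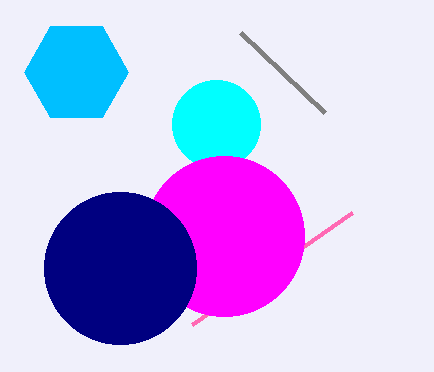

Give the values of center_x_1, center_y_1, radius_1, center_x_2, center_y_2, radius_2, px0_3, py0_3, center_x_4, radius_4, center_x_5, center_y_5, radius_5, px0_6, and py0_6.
center_x_1 = 216
center_y_1 = 124
radius_1 = 44
center_x_2 = 76
center_y_2 = 72
radius_2 = 52
px0_3 = 192
py0_3 = 324
center_x_4 = 224
radius_4 = 80
center_x_5 = 120
center_y_5 = 268
radius_5 = 76
px0_6 = 240
py0_6 = 32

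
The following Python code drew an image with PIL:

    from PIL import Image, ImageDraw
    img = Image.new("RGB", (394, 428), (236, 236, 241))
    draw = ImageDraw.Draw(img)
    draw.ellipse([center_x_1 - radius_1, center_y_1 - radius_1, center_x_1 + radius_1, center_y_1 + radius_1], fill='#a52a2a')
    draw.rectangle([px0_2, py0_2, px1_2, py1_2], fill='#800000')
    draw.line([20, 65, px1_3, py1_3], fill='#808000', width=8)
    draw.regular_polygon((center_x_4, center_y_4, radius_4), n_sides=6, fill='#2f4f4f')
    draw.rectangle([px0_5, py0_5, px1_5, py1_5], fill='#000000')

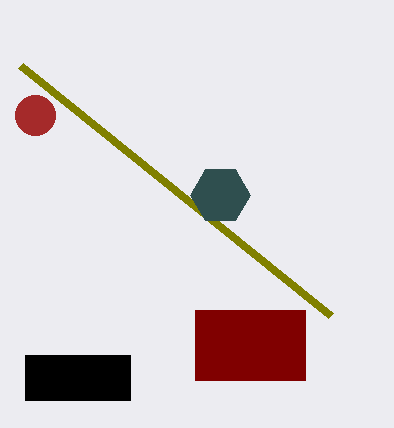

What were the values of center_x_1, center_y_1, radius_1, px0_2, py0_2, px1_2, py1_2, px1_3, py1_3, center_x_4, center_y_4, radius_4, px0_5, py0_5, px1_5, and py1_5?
center_x_1 = 35
center_y_1 = 115
radius_1 = 20
px0_2 = 195
py0_2 = 310
px1_2 = 305
py1_2 = 380
px1_3 = 330
py1_3 = 315
center_x_4 = 220
center_y_4 = 195
radius_4 = 30
px0_5 = 25
py0_5 = 355
px1_5 = 130
py1_5 = 400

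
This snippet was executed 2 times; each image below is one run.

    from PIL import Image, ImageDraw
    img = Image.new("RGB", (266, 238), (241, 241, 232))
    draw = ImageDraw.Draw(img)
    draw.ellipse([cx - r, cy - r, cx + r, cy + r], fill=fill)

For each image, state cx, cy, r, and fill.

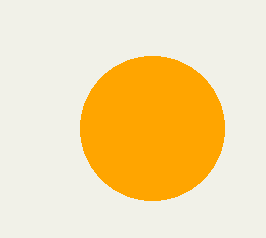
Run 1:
cx = 152; cy = 128; r = 72; fill = 'orange'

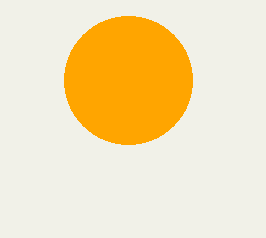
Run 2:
cx = 128, cy = 80, r = 64, fill = 'orange'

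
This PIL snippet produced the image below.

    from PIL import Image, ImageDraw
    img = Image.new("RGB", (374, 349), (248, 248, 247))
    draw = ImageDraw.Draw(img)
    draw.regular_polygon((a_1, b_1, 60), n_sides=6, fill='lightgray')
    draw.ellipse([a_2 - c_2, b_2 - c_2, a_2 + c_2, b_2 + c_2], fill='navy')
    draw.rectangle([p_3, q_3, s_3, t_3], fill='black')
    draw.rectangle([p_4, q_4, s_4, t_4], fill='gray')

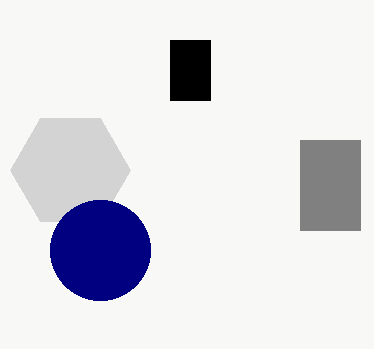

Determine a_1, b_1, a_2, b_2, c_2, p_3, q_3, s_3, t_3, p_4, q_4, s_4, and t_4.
a_1 = 70
b_1 = 170
a_2 = 100
b_2 = 250
c_2 = 50
p_3 = 170
q_3 = 40
s_3 = 210
t_3 = 100
p_4 = 300
q_4 = 140
s_4 = 360
t_4 = 230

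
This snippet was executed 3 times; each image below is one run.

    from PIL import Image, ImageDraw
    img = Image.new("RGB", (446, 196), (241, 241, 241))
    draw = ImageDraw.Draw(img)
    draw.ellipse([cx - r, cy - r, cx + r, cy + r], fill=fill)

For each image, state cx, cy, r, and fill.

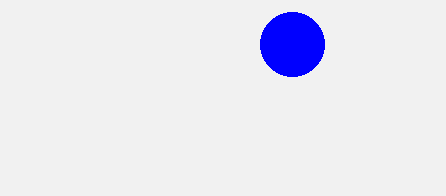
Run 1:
cx = 292
cy = 44
r = 32
fill = 'blue'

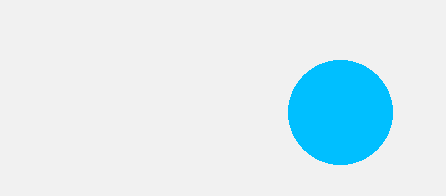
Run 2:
cx = 340; cy = 112; r = 52; fill = 'deepskyblue'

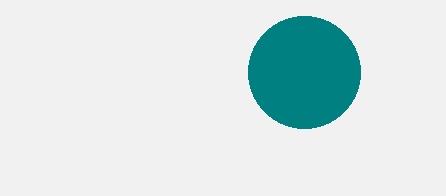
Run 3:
cx = 304
cy = 72
r = 56
fill = 'teal'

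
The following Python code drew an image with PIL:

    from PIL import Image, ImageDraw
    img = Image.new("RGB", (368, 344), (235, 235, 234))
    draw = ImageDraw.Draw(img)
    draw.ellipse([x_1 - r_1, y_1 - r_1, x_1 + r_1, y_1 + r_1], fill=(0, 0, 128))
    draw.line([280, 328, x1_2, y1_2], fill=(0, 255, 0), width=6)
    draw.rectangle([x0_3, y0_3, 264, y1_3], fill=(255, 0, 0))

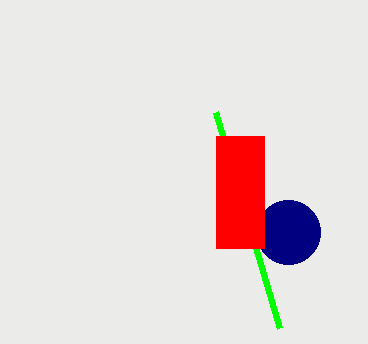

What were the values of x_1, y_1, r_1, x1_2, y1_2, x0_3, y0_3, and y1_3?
x_1 = 288; y_1 = 232; r_1 = 32; x1_2 = 216; y1_2 = 112; x0_3 = 216; y0_3 = 136; y1_3 = 248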